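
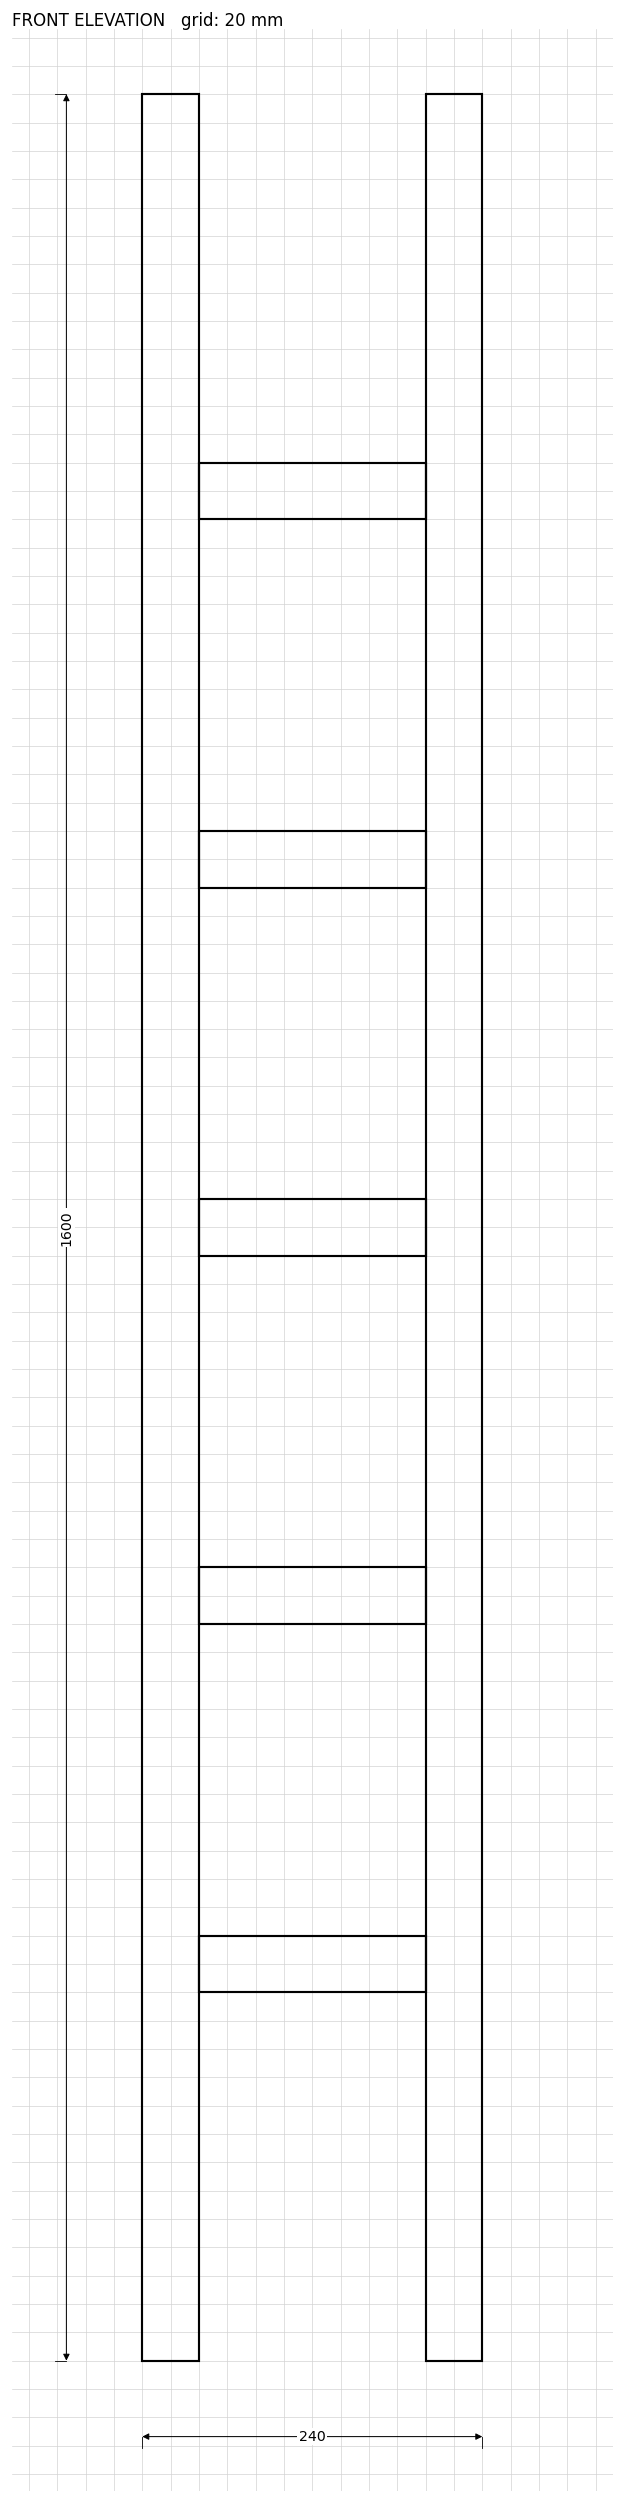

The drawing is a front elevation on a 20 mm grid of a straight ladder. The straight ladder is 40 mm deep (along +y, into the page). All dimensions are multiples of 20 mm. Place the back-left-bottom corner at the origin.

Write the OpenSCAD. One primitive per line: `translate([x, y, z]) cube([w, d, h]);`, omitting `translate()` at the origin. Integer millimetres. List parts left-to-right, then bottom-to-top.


cube([40, 40, 1600]);
translate([40, 0, 260]) cube([160, 40, 40]);
translate([40, 0, 520]) cube([160, 40, 40]);
translate([40, 0, 780]) cube([160, 40, 40]);
translate([40, 0, 1040]) cube([160, 40, 40]);
translate([40, 0, 1300]) cube([160, 40, 40]);
translate([200, 0, 0]) cube([40, 40, 1600]);


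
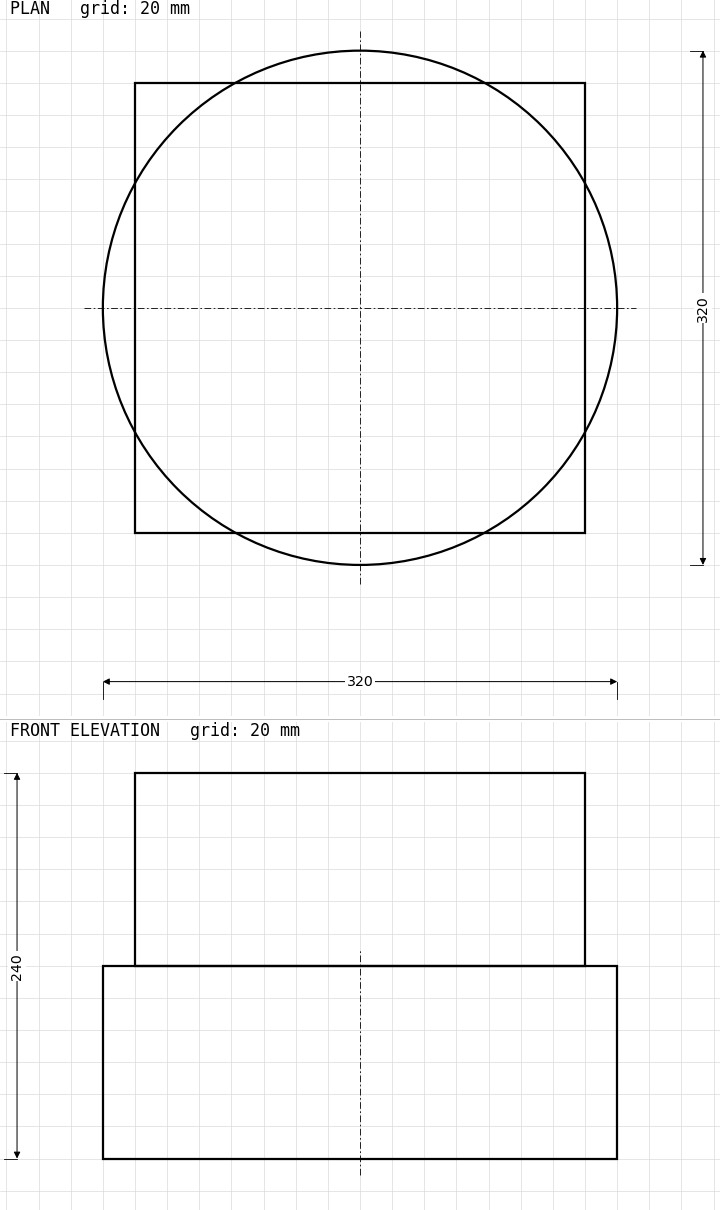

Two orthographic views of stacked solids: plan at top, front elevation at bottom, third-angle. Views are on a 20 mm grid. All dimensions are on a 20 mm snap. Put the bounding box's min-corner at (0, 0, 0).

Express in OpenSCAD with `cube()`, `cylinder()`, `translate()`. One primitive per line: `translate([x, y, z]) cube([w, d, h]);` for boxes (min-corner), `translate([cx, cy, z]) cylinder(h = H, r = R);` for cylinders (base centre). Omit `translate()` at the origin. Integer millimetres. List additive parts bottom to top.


translate([160, 160, 0]) cylinder(h = 120, r = 160);
translate([20, 20, 120]) cube([280, 280, 120]);


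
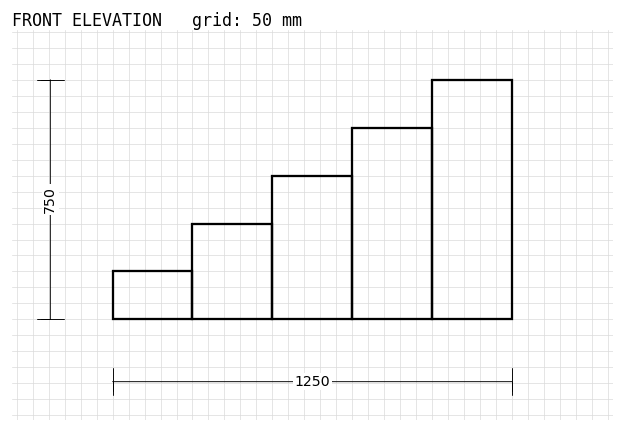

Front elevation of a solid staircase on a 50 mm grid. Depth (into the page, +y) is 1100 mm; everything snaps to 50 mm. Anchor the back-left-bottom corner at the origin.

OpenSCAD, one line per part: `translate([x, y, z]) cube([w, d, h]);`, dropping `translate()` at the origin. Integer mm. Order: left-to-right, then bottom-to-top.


cube([250, 1100, 150]);
translate([250, 0, 0]) cube([250, 1100, 300]);
translate([500, 0, 0]) cube([250, 1100, 450]);
translate([750, 0, 0]) cube([250, 1100, 600]);
translate([1000, 0, 0]) cube([250, 1100, 750]);


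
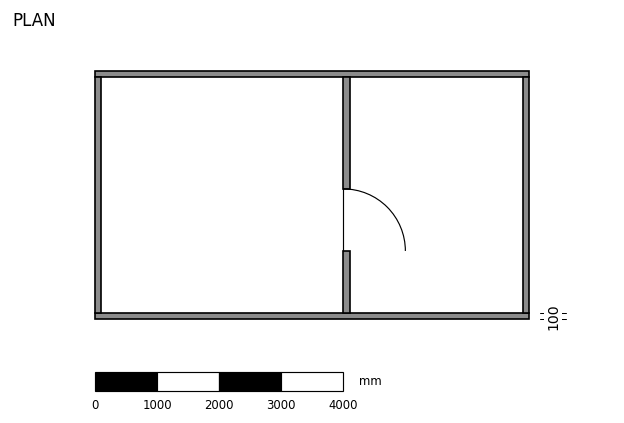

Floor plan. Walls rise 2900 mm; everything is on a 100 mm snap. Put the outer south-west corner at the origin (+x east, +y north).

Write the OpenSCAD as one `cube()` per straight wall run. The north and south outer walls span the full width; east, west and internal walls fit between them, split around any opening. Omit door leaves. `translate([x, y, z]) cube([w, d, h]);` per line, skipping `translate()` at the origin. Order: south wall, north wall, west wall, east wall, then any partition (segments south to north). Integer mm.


cube([7000, 100, 2900]);
translate([0, 3900, 0]) cube([7000, 100, 2900]);
translate([0, 100, 0]) cube([100, 3800, 2900]);
translate([6900, 100, 0]) cube([100, 3800, 2900]);
translate([4000, 100, 0]) cube([100, 1000, 2900]);
translate([4000, 2100, 0]) cube([100, 1800, 2900]);


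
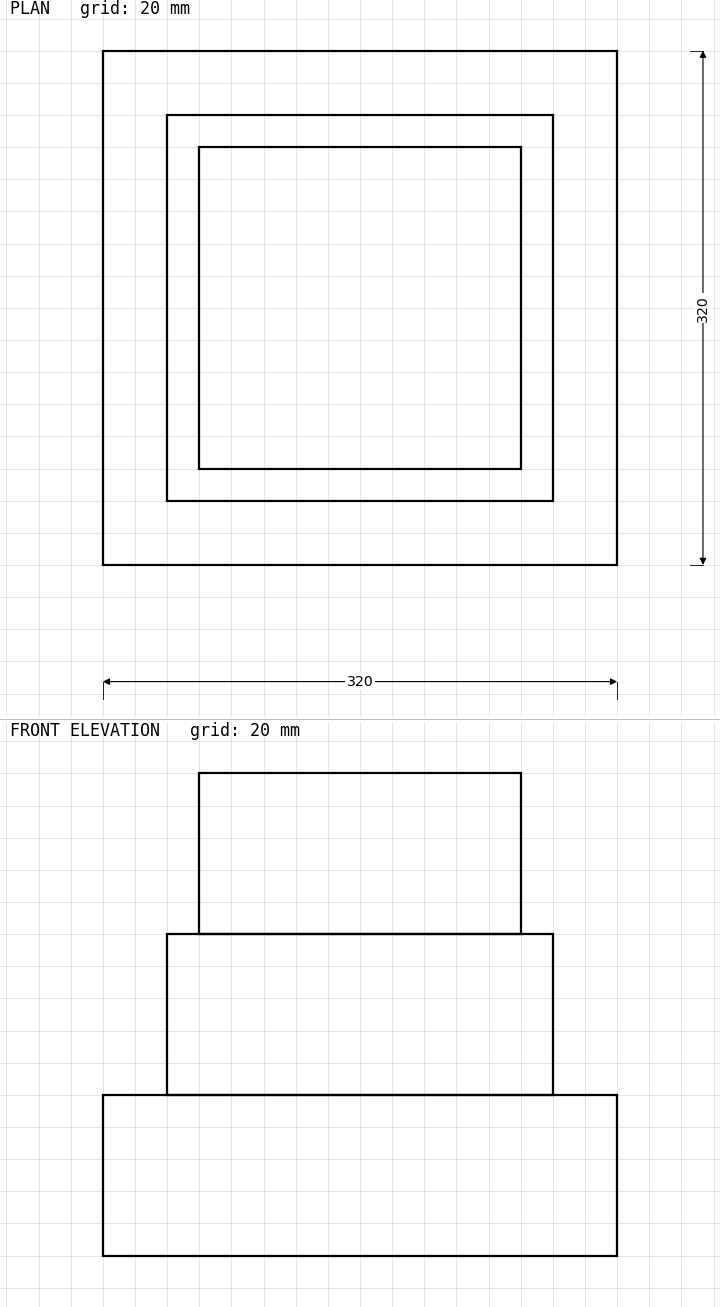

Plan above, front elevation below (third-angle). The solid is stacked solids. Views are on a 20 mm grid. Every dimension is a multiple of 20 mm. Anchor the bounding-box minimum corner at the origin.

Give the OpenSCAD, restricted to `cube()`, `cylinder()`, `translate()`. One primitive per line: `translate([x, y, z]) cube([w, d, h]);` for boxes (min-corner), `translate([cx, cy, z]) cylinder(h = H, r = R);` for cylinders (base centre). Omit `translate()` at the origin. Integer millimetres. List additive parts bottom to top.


cube([320, 320, 100]);
translate([40, 40, 100]) cube([240, 240, 100]);
translate([60, 60, 200]) cube([200, 200, 100]);


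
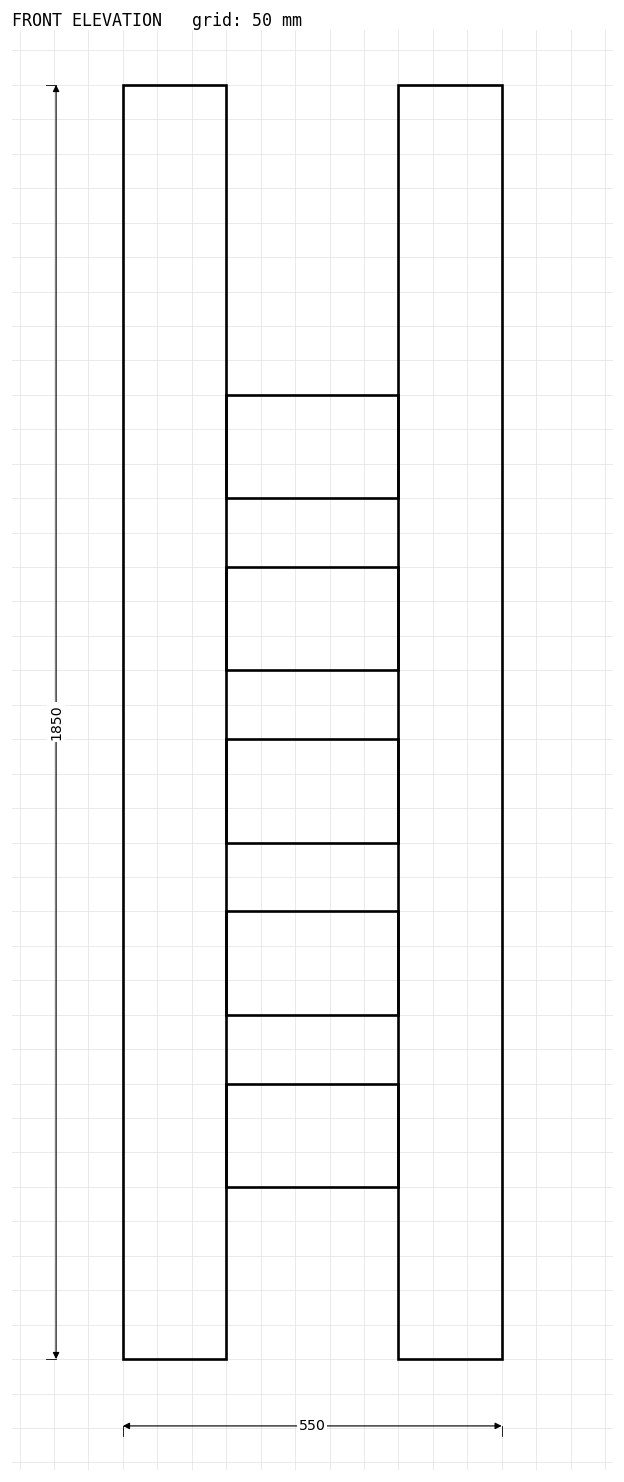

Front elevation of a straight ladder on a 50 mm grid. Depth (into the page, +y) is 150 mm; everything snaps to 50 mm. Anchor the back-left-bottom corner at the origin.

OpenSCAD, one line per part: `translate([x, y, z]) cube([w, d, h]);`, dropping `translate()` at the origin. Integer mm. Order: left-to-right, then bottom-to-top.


cube([150, 150, 1850]);
translate([150, 0, 250]) cube([250, 150, 150]);
translate([150, 0, 500]) cube([250, 150, 150]);
translate([150, 0, 750]) cube([250, 150, 150]);
translate([150, 0, 1000]) cube([250, 150, 150]);
translate([150, 0, 1250]) cube([250, 150, 150]);
translate([400, 0, 0]) cube([150, 150, 1850]);


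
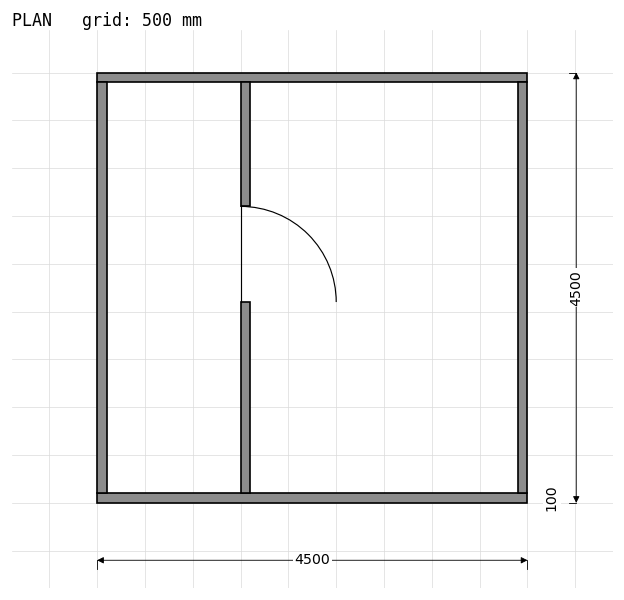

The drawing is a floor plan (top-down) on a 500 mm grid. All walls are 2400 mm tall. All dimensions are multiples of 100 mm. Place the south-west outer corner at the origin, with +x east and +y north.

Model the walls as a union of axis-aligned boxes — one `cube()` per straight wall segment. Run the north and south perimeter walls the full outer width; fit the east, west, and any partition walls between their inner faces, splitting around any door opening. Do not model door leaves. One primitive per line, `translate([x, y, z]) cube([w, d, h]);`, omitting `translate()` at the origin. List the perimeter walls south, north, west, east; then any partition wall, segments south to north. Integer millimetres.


cube([4500, 100, 2400]);
translate([0, 4400, 0]) cube([4500, 100, 2400]);
translate([0, 100, 0]) cube([100, 4300, 2400]);
translate([4400, 100, 0]) cube([100, 4300, 2400]);
translate([1500, 100, 0]) cube([100, 2000, 2400]);
translate([1500, 3100, 0]) cube([100, 1300, 2400]);


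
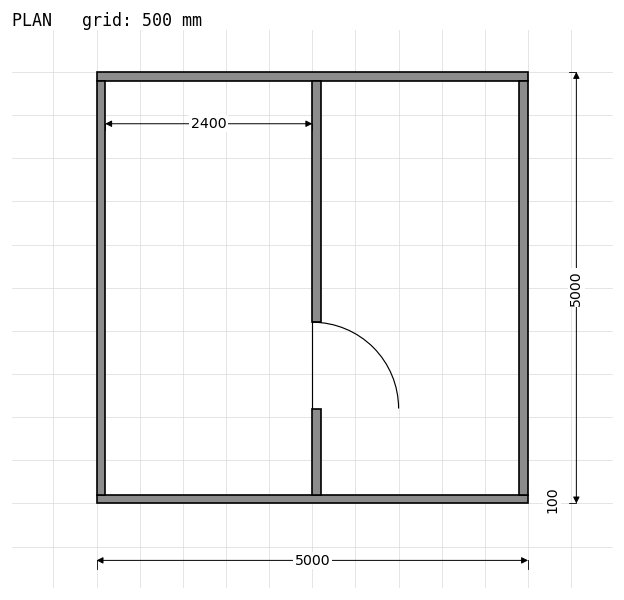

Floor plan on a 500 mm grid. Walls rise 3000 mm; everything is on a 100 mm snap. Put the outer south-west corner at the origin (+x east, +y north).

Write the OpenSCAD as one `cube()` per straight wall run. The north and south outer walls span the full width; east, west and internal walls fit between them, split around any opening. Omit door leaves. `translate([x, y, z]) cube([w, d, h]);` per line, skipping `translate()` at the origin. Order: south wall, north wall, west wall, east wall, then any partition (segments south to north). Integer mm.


cube([5000, 100, 3000]);
translate([0, 4900, 0]) cube([5000, 100, 3000]);
translate([0, 100, 0]) cube([100, 4800, 3000]);
translate([4900, 100, 0]) cube([100, 4800, 3000]);
translate([2500, 100, 0]) cube([100, 1000, 3000]);
translate([2500, 2100, 0]) cube([100, 2800, 3000]);


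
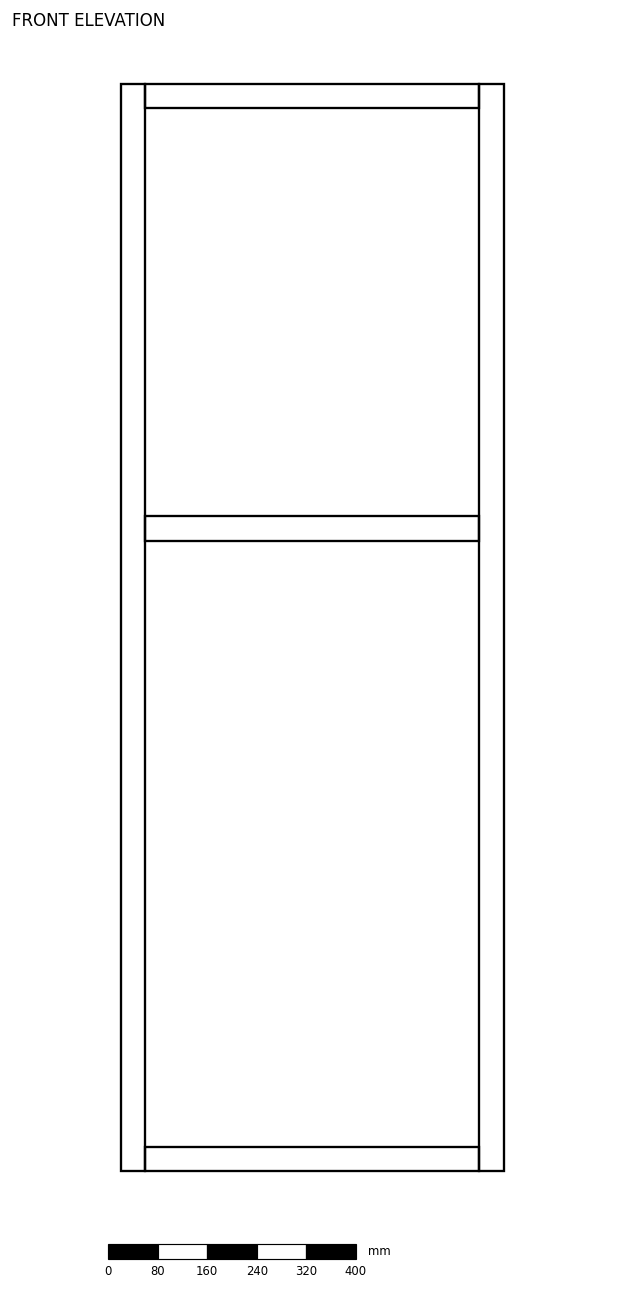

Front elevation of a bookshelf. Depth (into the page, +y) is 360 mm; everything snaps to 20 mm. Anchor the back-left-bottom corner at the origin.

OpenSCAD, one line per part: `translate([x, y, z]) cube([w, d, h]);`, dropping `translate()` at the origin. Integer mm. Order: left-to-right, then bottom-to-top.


cube([40, 360, 1760]);
translate([40, 0, 0]) cube([540, 360, 40]);
translate([40, 0, 1020]) cube([540, 360, 40]);
translate([40, 0, 1720]) cube([540, 360, 40]);
translate([580, 0, 0]) cube([40, 360, 1760]);


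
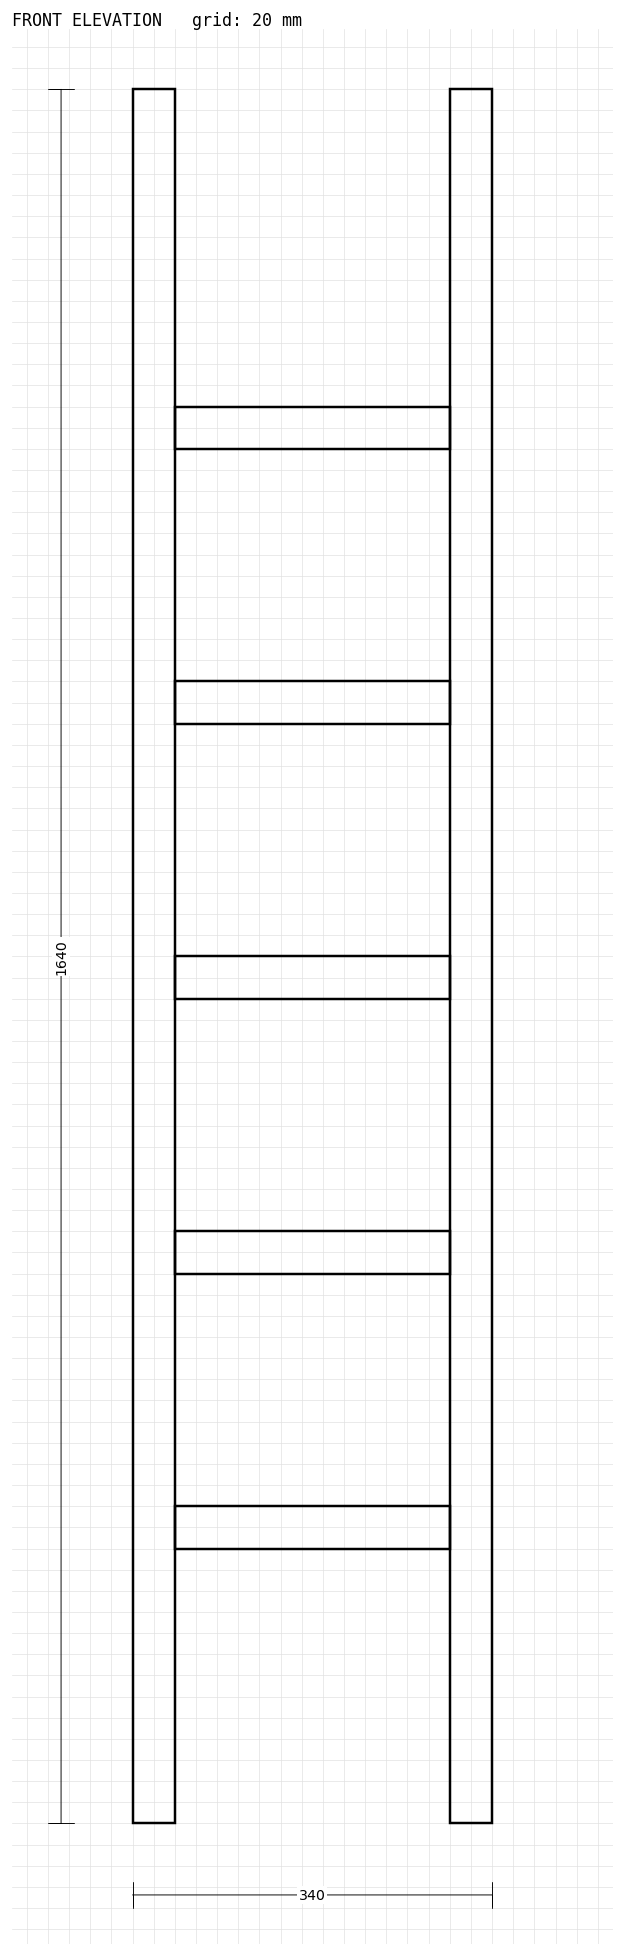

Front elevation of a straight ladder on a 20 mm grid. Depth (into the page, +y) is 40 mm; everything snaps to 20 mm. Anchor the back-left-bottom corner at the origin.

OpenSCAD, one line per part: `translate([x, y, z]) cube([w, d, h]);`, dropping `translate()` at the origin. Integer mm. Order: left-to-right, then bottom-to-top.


cube([40, 40, 1640]);
translate([40, 0, 260]) cube([260, 40, 40]);
translate([40, 0, 520]) cube([260, 40, 40]);
translate([40, 0, 780]) cube([260, 40, 40]);
translate([40, 0, 1040]) cube([260, 40, 40]);
translate([40, 0, 1300]) cube([260, 40, 40]);
translate([300, 0, 0]) cube([40, 40, 1640]);


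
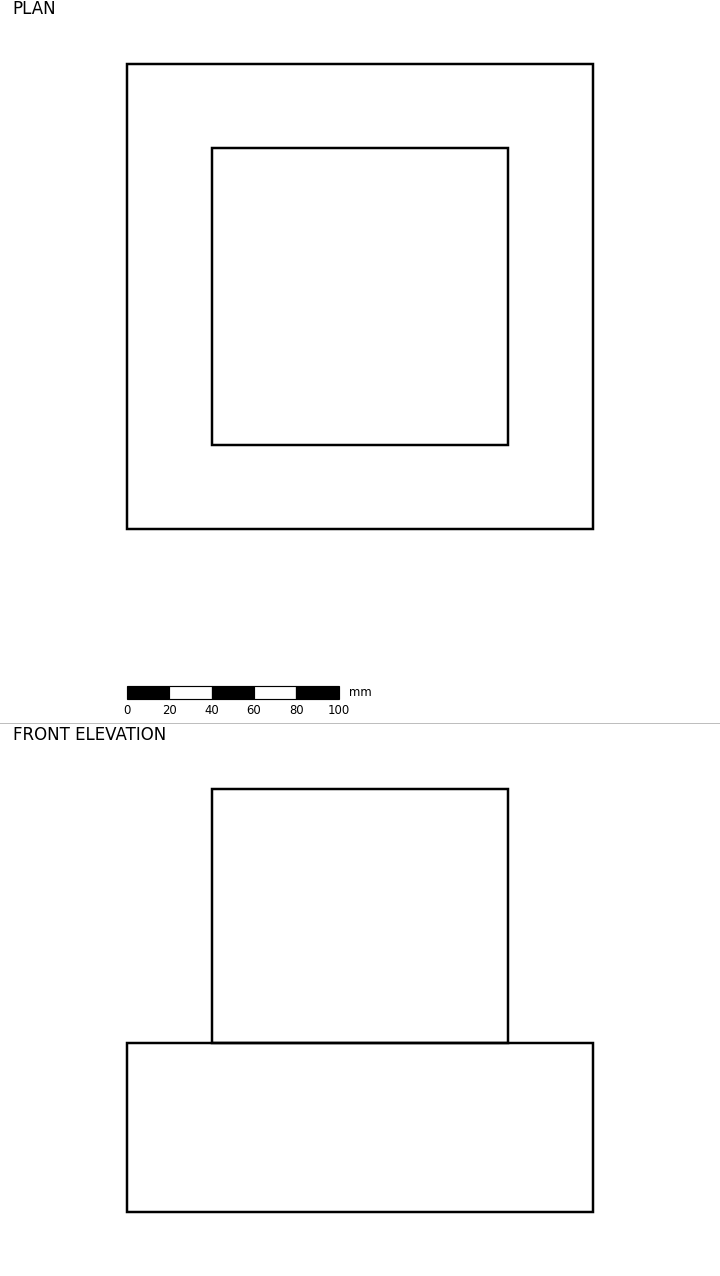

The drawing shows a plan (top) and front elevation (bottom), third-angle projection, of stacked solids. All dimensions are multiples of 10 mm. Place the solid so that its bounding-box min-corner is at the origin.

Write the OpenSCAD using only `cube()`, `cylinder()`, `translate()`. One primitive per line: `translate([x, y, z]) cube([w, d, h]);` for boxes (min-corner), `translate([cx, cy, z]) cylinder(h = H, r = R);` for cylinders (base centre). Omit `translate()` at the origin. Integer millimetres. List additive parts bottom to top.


cube([220, 220, 80]);
translate([40, 40, 80]) cube([140, 140, 120]);


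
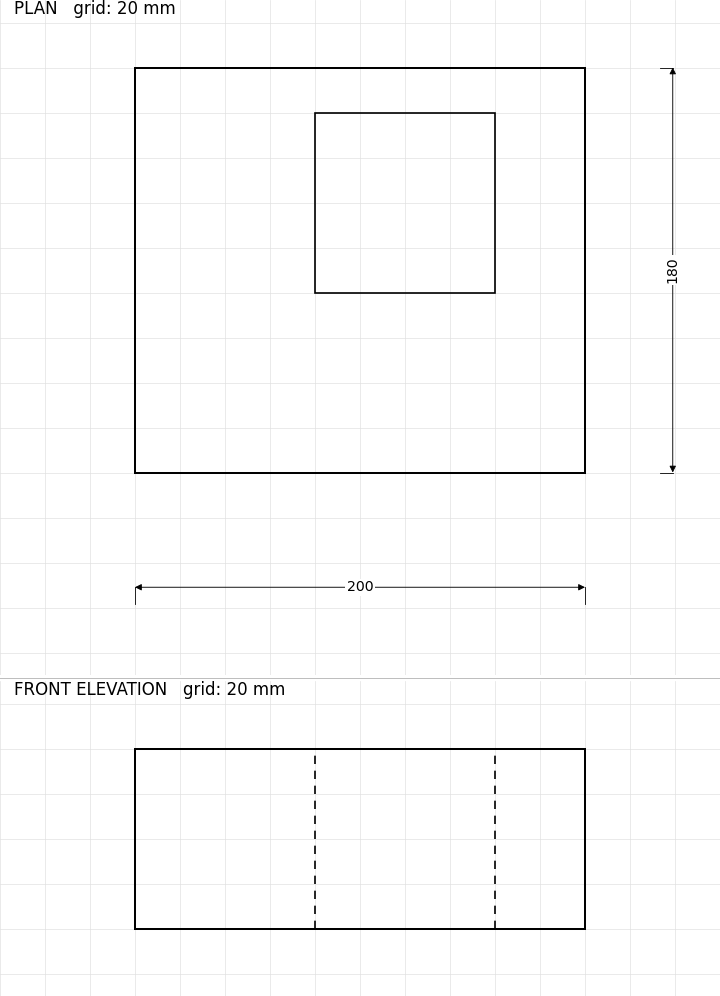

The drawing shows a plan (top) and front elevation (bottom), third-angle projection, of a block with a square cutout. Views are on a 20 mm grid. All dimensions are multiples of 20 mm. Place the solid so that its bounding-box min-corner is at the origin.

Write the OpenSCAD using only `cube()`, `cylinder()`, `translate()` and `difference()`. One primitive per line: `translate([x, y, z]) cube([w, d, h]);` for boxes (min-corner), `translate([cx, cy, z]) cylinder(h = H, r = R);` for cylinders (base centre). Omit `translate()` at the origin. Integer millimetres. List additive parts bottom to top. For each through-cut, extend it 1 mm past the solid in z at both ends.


difference() {
  cube([200, 180, 80]);
  translate([80, 80, -1]) cube([80, 80, 82]);
}


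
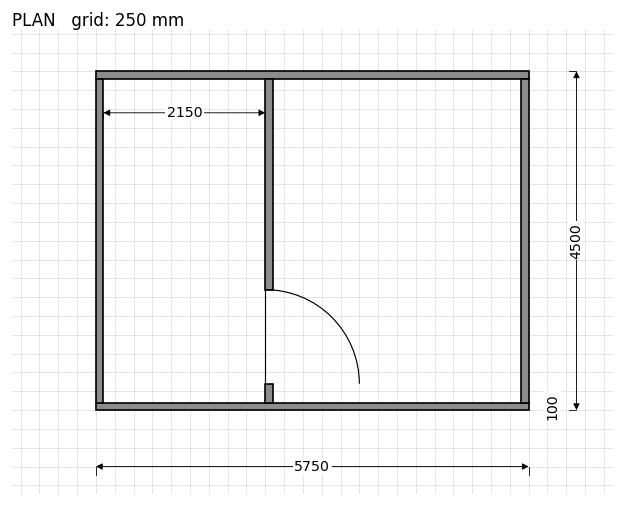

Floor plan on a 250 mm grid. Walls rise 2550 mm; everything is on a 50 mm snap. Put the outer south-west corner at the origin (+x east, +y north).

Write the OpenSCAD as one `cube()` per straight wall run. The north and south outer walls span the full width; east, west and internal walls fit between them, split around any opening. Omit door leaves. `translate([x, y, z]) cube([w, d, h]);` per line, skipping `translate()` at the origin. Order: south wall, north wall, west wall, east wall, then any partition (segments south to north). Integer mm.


cube([5750, 100, 2550]);
translate([0, 4400, 0]) cube([5750, 100, 2550]);
translate([0, 100, 0]) cube([100, 4300, 2550]);
translate([5650, 100, 0]) cube([100, 4300, 2550]);
translate([2250, 100, 0]) cube([100, 250, 2550]);
translate([2250, 1600, 0]) cube([100, 2800, 2550]);


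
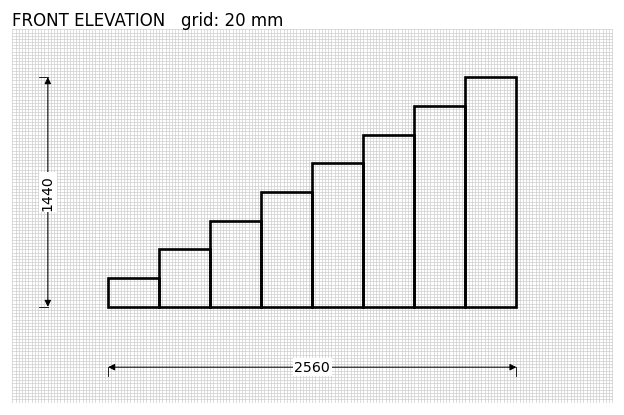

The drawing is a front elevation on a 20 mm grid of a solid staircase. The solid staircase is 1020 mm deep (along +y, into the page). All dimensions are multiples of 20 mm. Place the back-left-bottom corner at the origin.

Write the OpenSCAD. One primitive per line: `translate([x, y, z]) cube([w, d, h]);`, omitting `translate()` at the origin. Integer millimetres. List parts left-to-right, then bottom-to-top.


cube([320, 1020, 180]);
translate([320, 0, 0]) cube([320, 1020, 360]);
translate([640, 0, 0]) cube([320, 1020, 540]);
translate([960, 0, 0]) cube([320, 1020, 720]);
translate([1280, 0, 0]) cube([320, 1020, 900]);
translate([1600, 0, 0]) cube([320, 1020, 1080]);
translate([1920, 0, 0]) cube([320, 1020, 1260]);
translate([2240, 0, 0]) cube([320, 1020, 1440]);


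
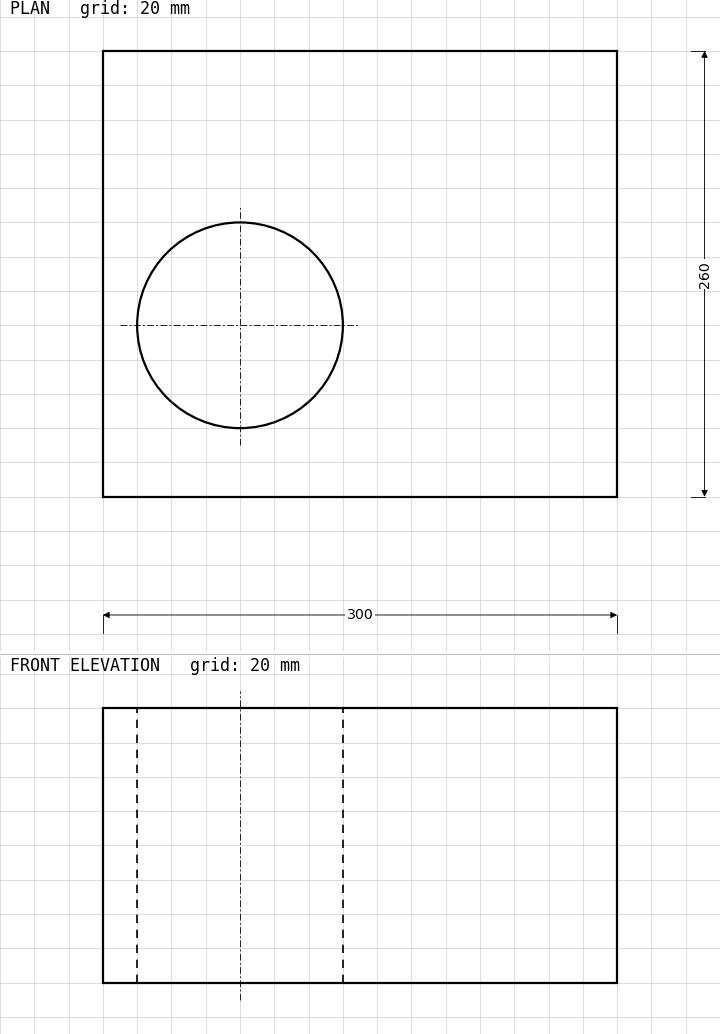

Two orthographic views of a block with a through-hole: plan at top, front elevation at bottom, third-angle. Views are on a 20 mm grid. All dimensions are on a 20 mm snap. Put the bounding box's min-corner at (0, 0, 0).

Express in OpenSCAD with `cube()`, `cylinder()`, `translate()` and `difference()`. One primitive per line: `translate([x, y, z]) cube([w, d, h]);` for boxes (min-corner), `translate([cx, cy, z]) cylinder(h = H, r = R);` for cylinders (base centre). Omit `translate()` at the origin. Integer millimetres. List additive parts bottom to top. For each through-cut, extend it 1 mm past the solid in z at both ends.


difference() {
  cube([300, 260, 160]);
  translate([80, 100, -1]) cylinder(h = 162, r = 60);
}


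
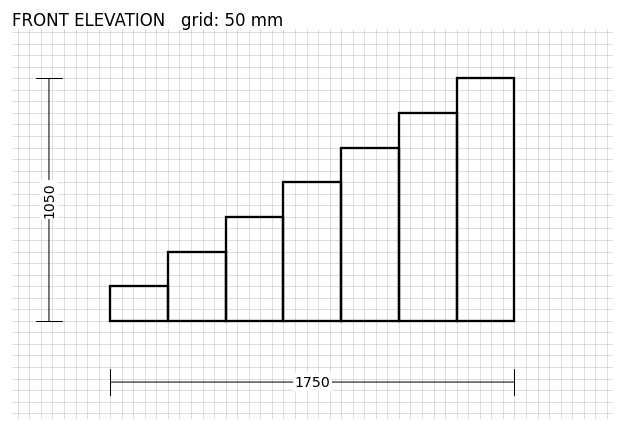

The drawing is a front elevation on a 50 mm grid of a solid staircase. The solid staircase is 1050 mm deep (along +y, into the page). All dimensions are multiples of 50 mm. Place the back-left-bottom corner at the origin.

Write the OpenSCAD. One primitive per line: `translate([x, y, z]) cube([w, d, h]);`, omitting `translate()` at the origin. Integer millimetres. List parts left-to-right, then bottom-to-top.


cube([250, 1050, 150]);
translate([250, 0, 0]) cube([250, 1050, 300]);
translate([500, 0, 0]) cube([250, 1050, 450]);
translate([750, 0, 0]) cube([250, 1050, 600]);
translate([1000, 0, 0]) cube([250, 1050, 750]);
translate([1250, 0, 0]) cube([250, 1050, 900]);
translate([1500, 0, 0]) cube([250, 1050, 1050]);


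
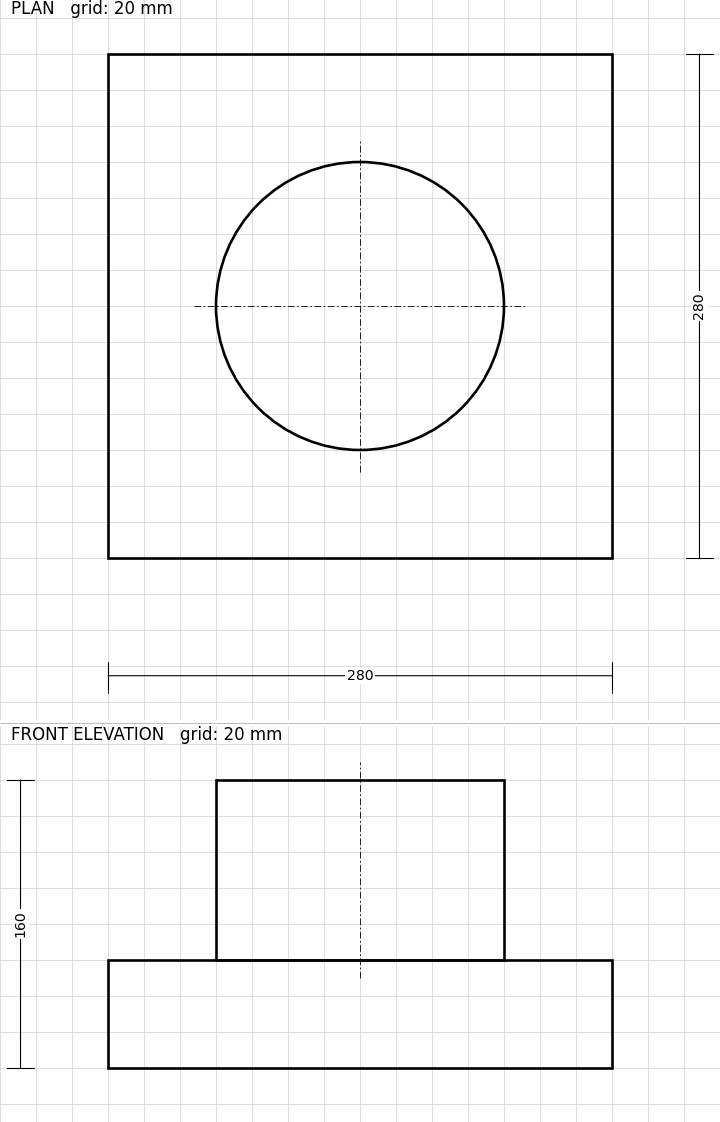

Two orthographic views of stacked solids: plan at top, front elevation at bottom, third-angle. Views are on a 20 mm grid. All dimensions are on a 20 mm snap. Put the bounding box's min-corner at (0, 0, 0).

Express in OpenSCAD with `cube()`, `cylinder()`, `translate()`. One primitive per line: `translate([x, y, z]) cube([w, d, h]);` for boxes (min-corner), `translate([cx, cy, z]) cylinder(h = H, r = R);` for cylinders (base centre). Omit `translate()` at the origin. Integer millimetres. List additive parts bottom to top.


cube([280, 280, 60]);
translate([140, 140, 60]) cylinder(h = 100, r = 80);


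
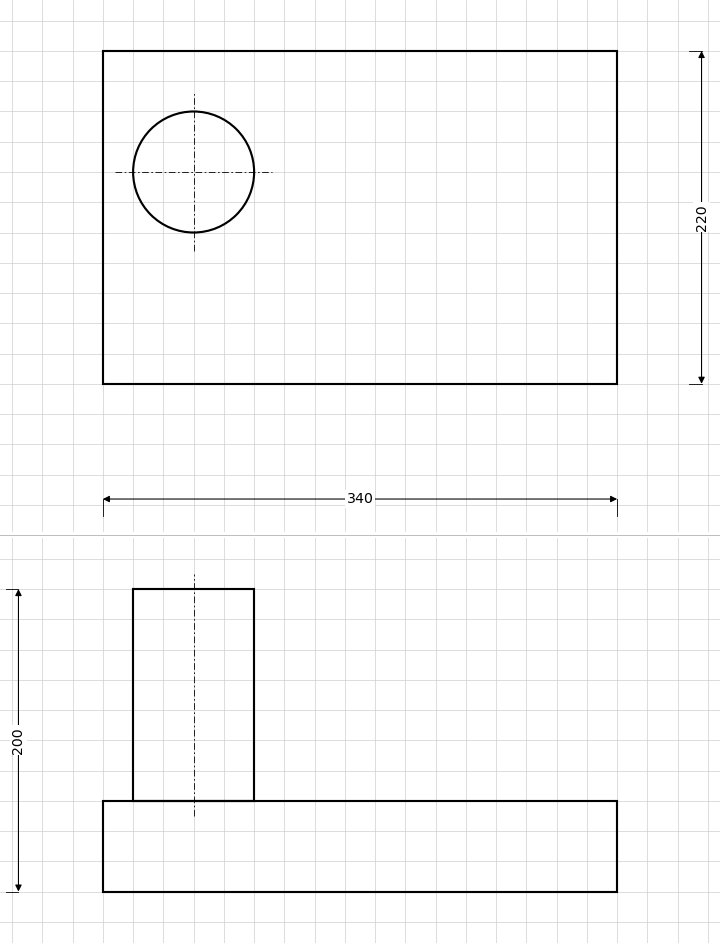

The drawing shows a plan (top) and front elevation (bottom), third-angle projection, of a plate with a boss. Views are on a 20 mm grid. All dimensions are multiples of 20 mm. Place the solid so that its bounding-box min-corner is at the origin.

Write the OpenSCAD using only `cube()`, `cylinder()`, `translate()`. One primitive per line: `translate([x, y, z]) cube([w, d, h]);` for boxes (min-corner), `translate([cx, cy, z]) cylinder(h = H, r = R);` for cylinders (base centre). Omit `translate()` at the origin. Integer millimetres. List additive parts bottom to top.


cube([340, 220, 60]);
translate([60, 140, 60]) cylinder(h = 140, r = 40);


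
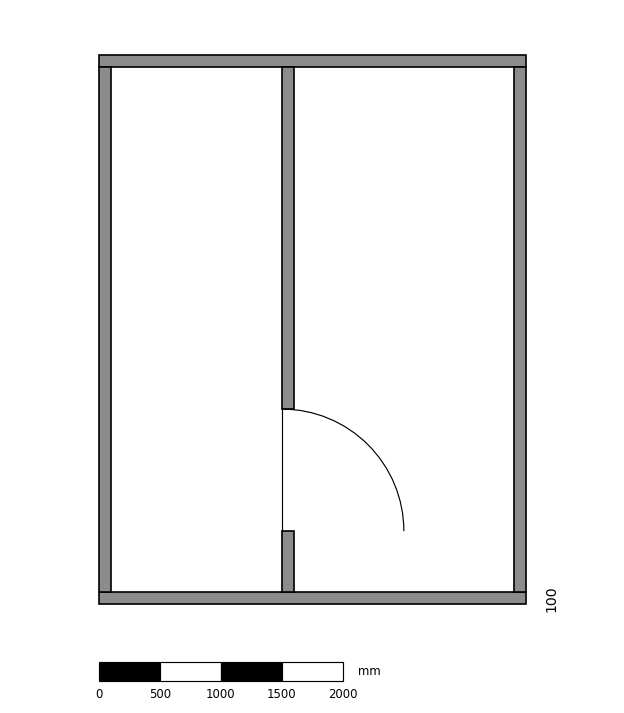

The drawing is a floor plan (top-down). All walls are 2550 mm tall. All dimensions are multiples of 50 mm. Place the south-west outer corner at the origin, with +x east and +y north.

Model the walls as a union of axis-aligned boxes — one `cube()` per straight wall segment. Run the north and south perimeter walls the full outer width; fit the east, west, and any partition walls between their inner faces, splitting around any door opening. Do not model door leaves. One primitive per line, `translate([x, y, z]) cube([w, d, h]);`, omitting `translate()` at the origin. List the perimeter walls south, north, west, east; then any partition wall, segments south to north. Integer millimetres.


cube([3500, 100, 2550]);
translate([0, 4400, 0]) cube([3500, 100, 2550]);
translate([0, 100, 0]) cube([100, 4300, 2550]);
translate([3400, 100, 0]) cube([100, 4300, 2550]);
translate([1500, 100, 0]) cube([100, 500, 2550]);
translate([1500, 1600, 0]) cube([100, 2800, 2550]);


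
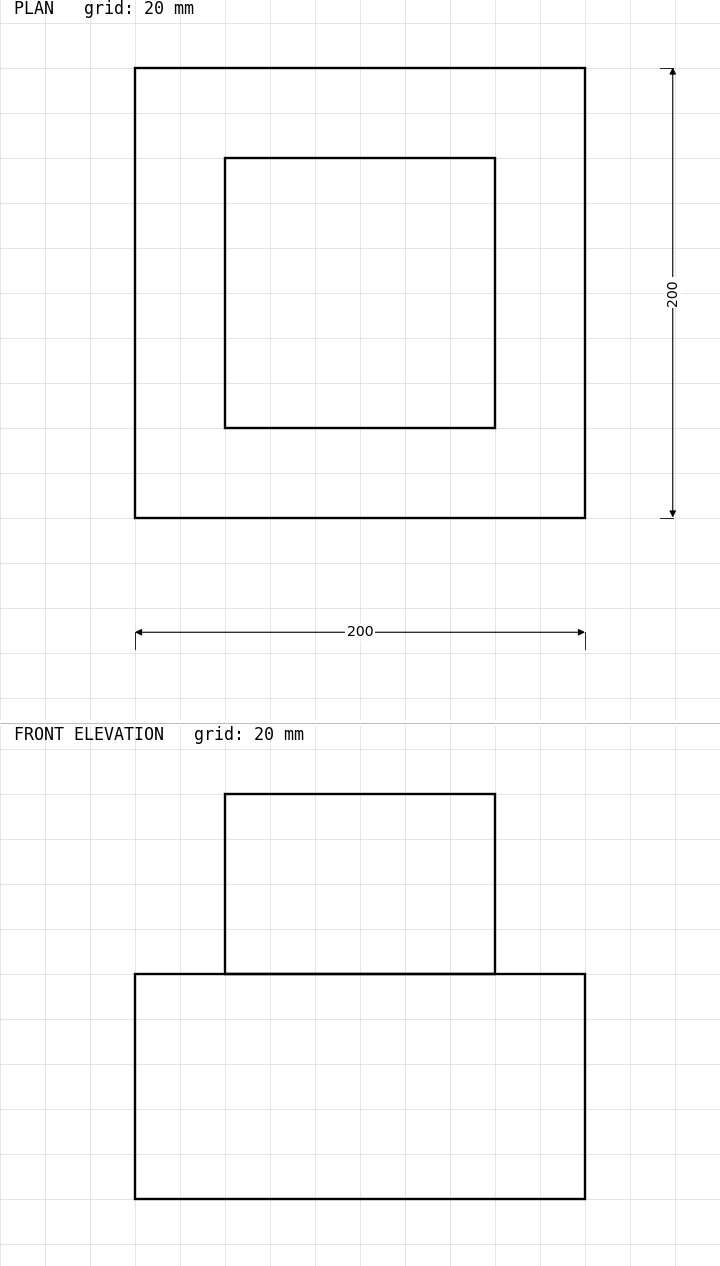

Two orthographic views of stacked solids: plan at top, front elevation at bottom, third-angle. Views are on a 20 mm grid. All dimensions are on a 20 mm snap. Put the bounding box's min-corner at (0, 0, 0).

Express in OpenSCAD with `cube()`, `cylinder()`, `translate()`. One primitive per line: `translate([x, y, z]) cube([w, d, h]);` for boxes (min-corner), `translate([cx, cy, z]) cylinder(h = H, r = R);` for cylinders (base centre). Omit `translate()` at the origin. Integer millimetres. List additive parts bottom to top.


cube([200, 200, 100]);
translate([40, 40, 100]) cube([120, 120, 80]);


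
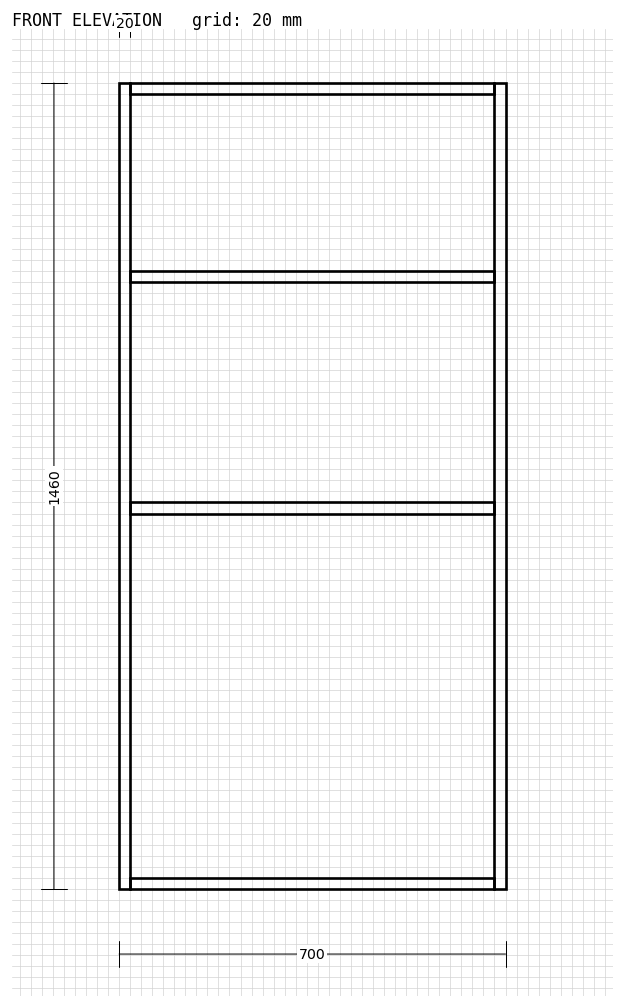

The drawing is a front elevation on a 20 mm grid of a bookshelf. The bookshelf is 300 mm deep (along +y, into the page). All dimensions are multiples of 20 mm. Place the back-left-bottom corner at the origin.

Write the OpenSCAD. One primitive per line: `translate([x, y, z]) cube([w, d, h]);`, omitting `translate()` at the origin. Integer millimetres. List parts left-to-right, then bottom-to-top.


cube([20, 300, 1460]);
translate([20, 0, 0]) cube([660, 300, 20]);
translate([20, 0, 680]) cube([660, 300, 20]);
translate([20, 0, 1100]) cube([660, 300, 20]);
translate([20, 0, 1440]) cube([660, 300, 20]);
translate([680, 0, 0]) cube([20, 300, 1460]);


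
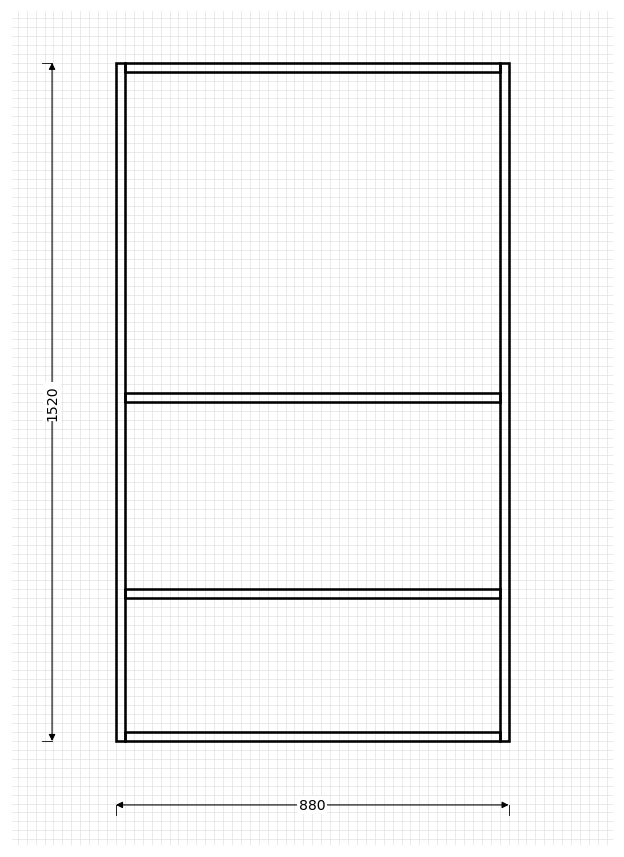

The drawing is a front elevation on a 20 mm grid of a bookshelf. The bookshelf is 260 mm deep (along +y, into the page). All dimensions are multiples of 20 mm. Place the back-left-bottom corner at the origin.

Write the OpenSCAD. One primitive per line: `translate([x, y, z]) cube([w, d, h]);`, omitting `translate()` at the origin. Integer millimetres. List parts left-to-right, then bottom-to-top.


cube([20, 260, 1520]);
translate([20, 0, 0]) cube([840, 260, 20]);
translate([20, 0, 320]) cube([840, 260, 20]);
translate([20, 0, 760]) cube([840, 260, 20]);
translate([20, 0, 1500]) cube([840, 260, 20]);
translate([860, 0, 0]) cube([20, 260, 1520]);


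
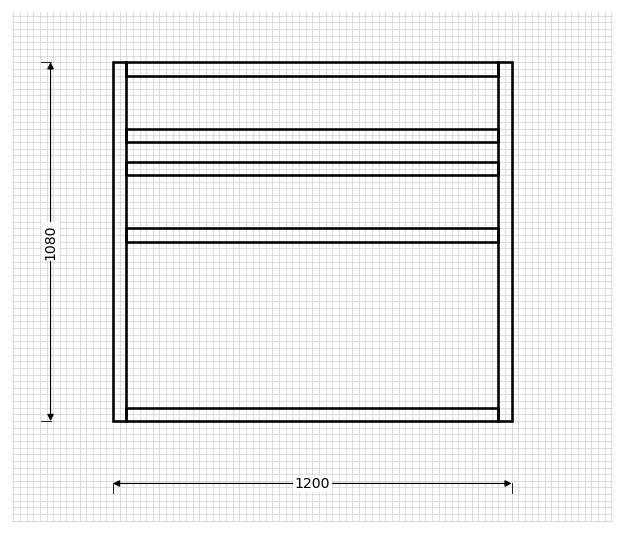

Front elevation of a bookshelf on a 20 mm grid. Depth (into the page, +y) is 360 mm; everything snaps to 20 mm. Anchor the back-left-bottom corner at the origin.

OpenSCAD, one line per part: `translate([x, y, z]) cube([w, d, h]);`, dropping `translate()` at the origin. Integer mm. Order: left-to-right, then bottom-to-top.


cube([40, 360, 1080]);
translate([40, 0, 0]) cube([1120, 360, 40]);
translate([40, 0, 540]) cube([1120, 360, 40]);
translate([40, 0, 740]) cube([1120, 360, 40]);
translate([40, 0, 840]) cube([1120, 360, 40]);
translate([40, 0, 1040]) cube([1120, 360, 40]);
translate([1160, 0, 0]) cube([40, 360, 1080]);


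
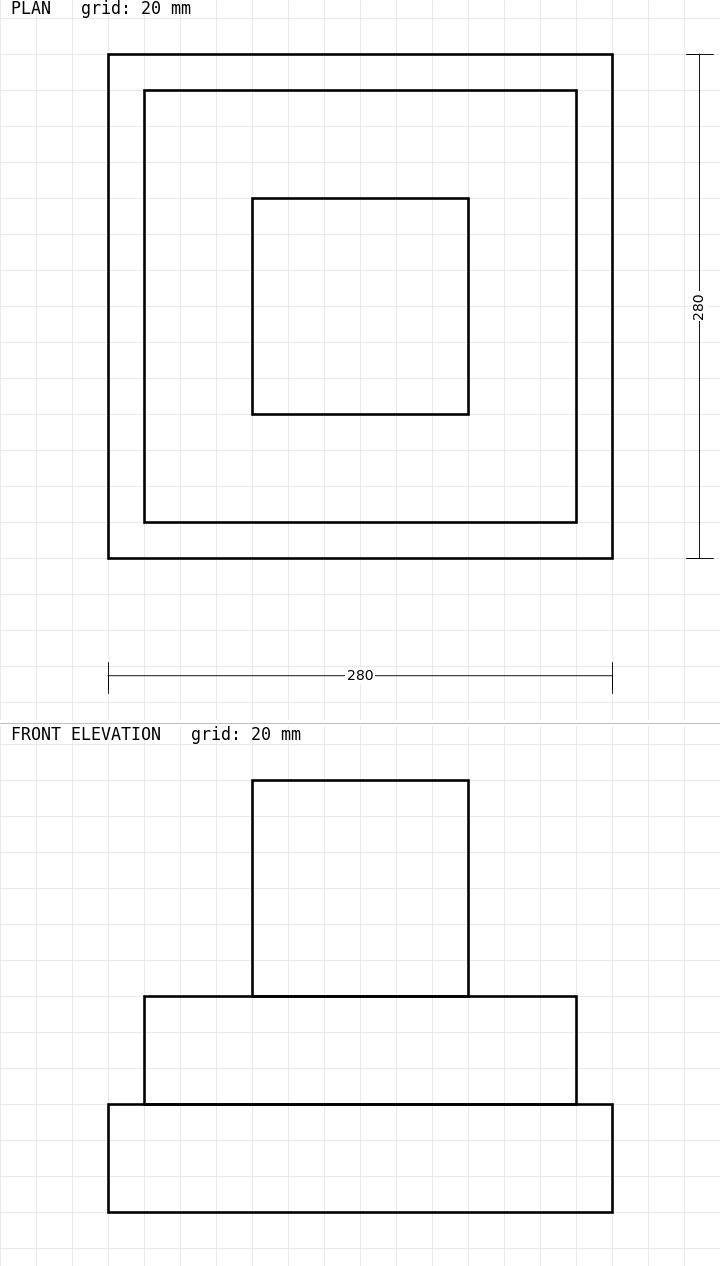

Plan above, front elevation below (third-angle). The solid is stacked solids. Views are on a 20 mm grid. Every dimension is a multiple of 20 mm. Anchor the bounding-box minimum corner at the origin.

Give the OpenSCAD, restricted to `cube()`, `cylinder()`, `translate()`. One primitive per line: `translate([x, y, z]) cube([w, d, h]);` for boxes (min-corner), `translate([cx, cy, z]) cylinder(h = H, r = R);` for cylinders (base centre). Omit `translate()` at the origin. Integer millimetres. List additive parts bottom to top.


cube([280, 280, 60]);
translate([20, 20, 60]) cube([240, 240, 60]);
translate([80, 80, 120]) cube([120, 120, 120]);


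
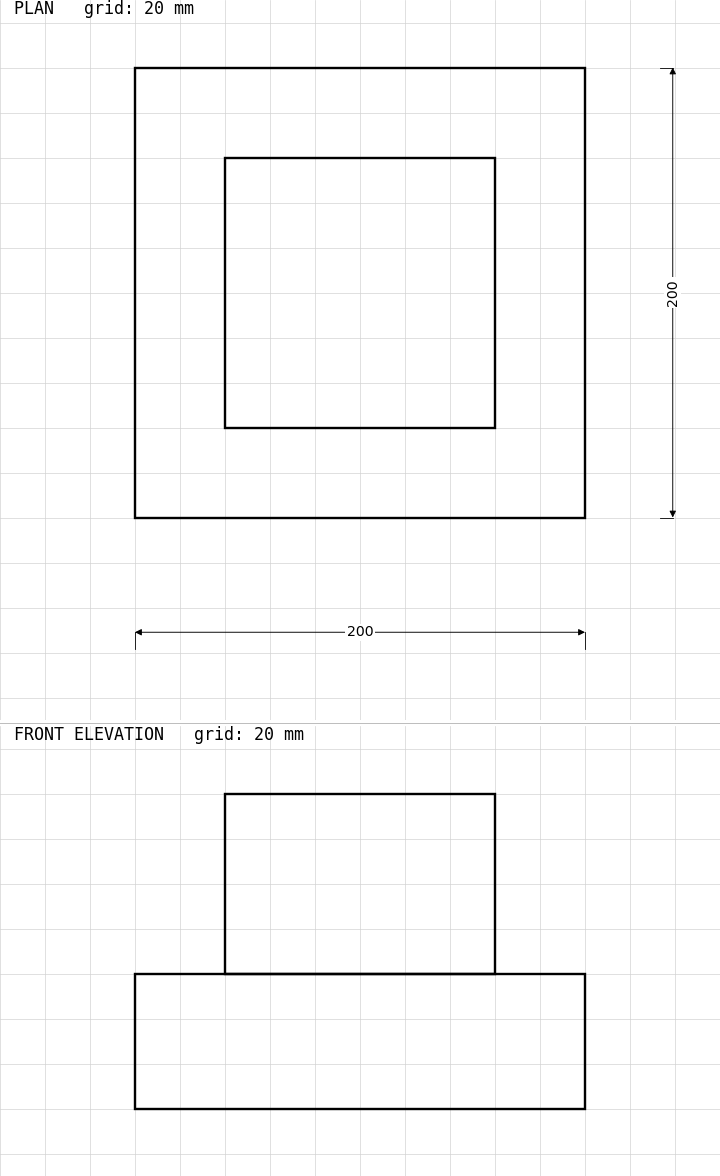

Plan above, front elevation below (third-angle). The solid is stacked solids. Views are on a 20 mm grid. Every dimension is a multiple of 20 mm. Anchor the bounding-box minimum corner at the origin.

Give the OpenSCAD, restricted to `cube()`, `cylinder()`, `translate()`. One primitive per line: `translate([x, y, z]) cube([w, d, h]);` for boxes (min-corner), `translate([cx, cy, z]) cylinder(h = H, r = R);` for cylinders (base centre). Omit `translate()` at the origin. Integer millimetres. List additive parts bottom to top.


cube([200, 200, 60]);
translate([40, 40, 60]) cube([120, 120, 80]);


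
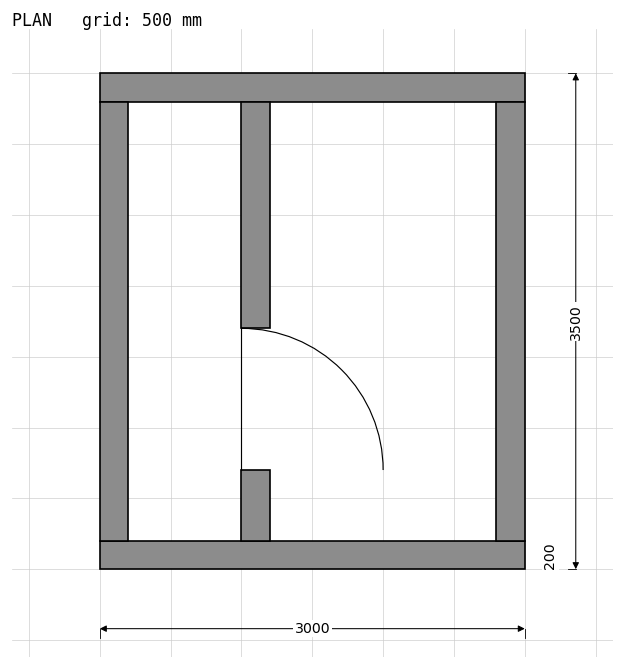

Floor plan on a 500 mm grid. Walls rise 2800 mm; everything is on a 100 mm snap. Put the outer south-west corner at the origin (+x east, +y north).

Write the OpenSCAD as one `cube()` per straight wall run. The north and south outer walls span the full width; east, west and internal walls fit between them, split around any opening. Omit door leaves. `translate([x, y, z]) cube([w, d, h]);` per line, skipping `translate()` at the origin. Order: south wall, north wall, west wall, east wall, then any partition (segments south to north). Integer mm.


cube([3000, 200, 2800]);
translate([0, 3300, 0]) cube([3000, 200, 2800]);
translate([0, 200, 0]) cube([200, 3100, 2800]);
translate([2800, 200, 0]) cube([200, 3100, 2800]);
translate([1000, 200, 0]) cube([200, 500, 2800]);
translate([1000, 1700, 0]) cube([200, 1600, 2800]);


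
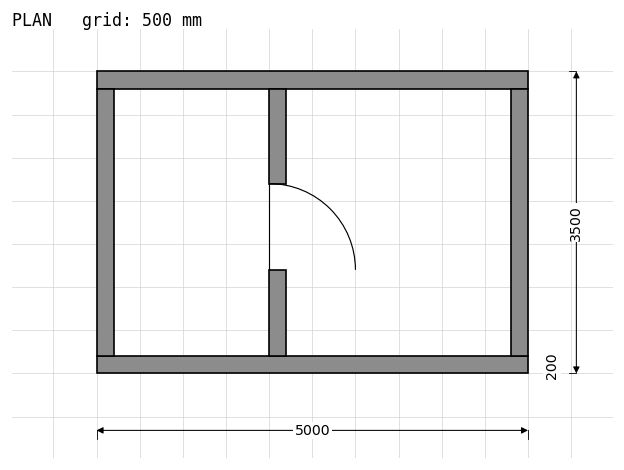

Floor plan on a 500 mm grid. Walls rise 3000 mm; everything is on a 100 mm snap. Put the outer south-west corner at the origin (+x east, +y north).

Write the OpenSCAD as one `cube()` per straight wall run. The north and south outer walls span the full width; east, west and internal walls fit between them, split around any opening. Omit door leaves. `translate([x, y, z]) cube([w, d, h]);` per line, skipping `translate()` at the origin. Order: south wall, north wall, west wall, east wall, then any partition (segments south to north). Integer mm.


cube([5000, 200, 3000]);
translate([0, 3300, 0]) cube([5000, 200, 3000]);
translate([0, 200, 0]) cube([200, 3100, 3000]);
translate([4800, 200, 0]) cube([200, 3100, 3000]);
translate([2000, 200, 0]) cube([200, 1000, 3000]);
translate([2000, 2200, 0]) cube([200, 1100, 3000]);


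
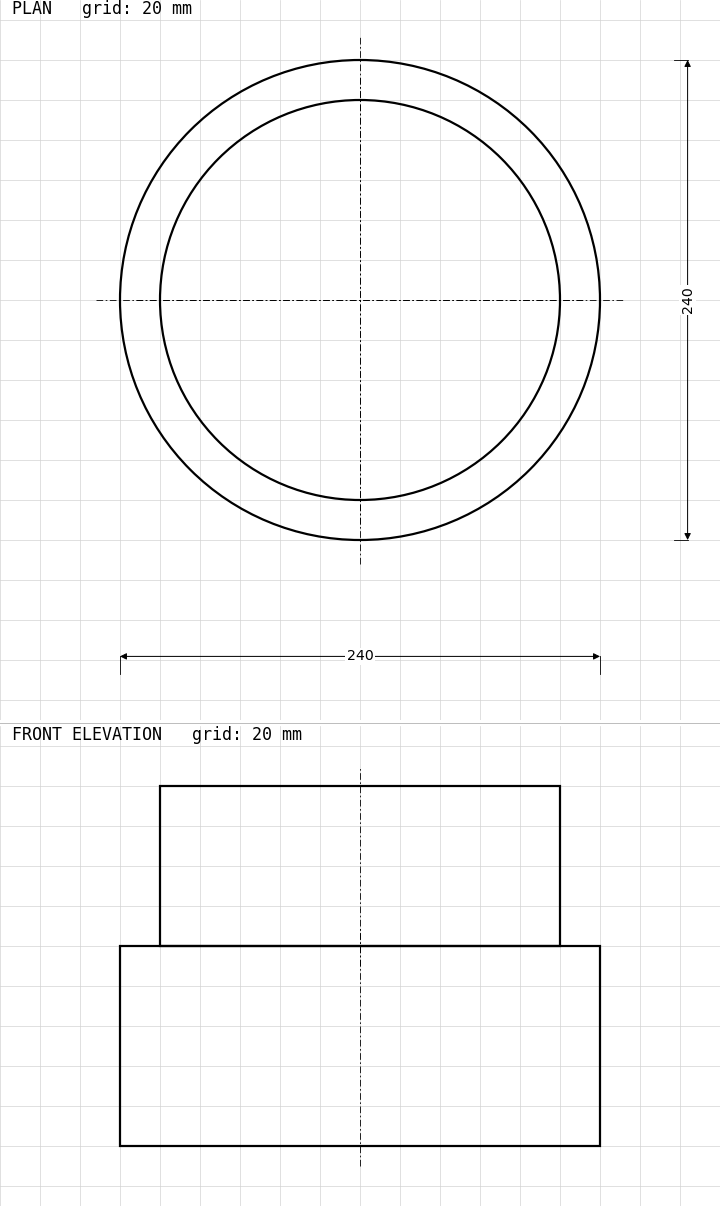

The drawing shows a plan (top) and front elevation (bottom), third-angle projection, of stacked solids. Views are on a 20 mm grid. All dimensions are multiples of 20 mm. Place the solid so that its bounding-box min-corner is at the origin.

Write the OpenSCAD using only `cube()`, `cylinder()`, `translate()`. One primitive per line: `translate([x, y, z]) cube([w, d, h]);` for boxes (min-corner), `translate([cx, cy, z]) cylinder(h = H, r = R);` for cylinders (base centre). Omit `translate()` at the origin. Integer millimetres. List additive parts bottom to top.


translate([120, 120, 0]) cylinder(h = 100, r = 120);
translate([120, 120, 100]) cylinder(h = 80, r = 100);


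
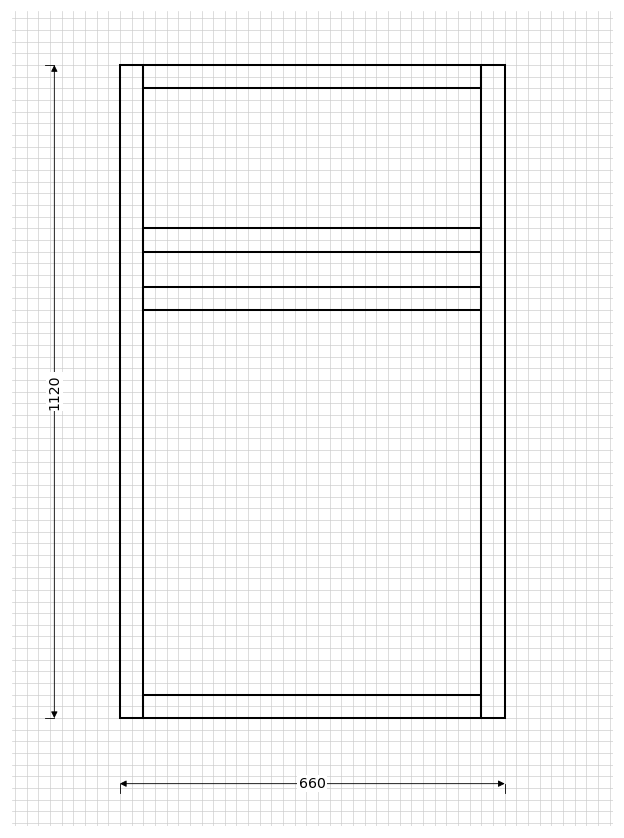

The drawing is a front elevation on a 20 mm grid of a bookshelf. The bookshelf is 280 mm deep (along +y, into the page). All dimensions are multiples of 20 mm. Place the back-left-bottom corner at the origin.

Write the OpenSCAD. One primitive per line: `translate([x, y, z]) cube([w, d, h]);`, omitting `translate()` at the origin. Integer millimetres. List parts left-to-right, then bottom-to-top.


cube([40, 280, 1120]);
translate([40, 0, 0]) cube([580, 280, 40]);
translate([40, 0, 700]) cube([580, 280, 40]);
translate([40, 0, 800]) cube([580, 280, 40]);
translate([40, 0, 1080]) cube([580, 280, 40]);
translate([620, 0, 0]) cube([40, 280, 1120]);


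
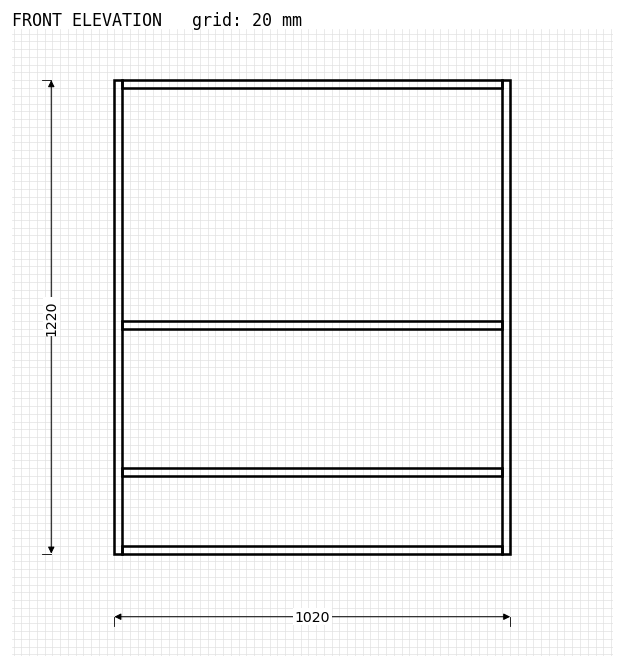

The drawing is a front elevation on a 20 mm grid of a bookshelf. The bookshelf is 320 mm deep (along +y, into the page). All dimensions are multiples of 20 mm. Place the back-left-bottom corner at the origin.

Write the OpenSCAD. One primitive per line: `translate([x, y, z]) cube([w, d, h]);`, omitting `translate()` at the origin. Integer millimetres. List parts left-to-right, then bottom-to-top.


cube([20, 320, 1220]);
translate([20, 0, 0]) cube([980, 320, 20]);
translate([20, 0, 200]) cube([980, 320, 20]);
translate([20, 0, 580]) cube([980, 320, 20]);
translate([20, 0, 1200]) cube([980, 320, 20]);
translate([1000, 0, 0]) cube([20, 320, 1220]);


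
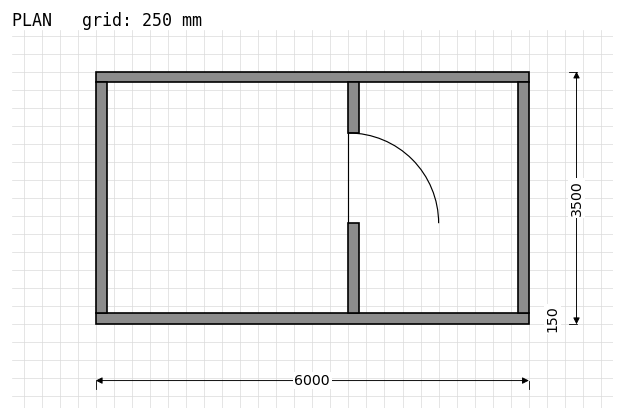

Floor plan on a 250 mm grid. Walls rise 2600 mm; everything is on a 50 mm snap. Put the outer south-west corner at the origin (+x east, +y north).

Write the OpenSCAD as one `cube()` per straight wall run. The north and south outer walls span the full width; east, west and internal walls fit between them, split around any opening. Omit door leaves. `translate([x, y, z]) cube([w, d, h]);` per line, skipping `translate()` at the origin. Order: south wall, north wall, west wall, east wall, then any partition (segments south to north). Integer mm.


cube([6000, 150, 2600]);
translate([0, 3350, 0]) cube([6000, 150, 2600]);
translate([0, 150, 0]) cube([150, 3200, 2600]);
translate([5850, 150, 0]) cube([150, 3200, 2600]);
translate([3500, 150, 0]) cube([150, 1250, 2600]);
translate([3500, 2650, 0]) cube([150, 700, 2600]);


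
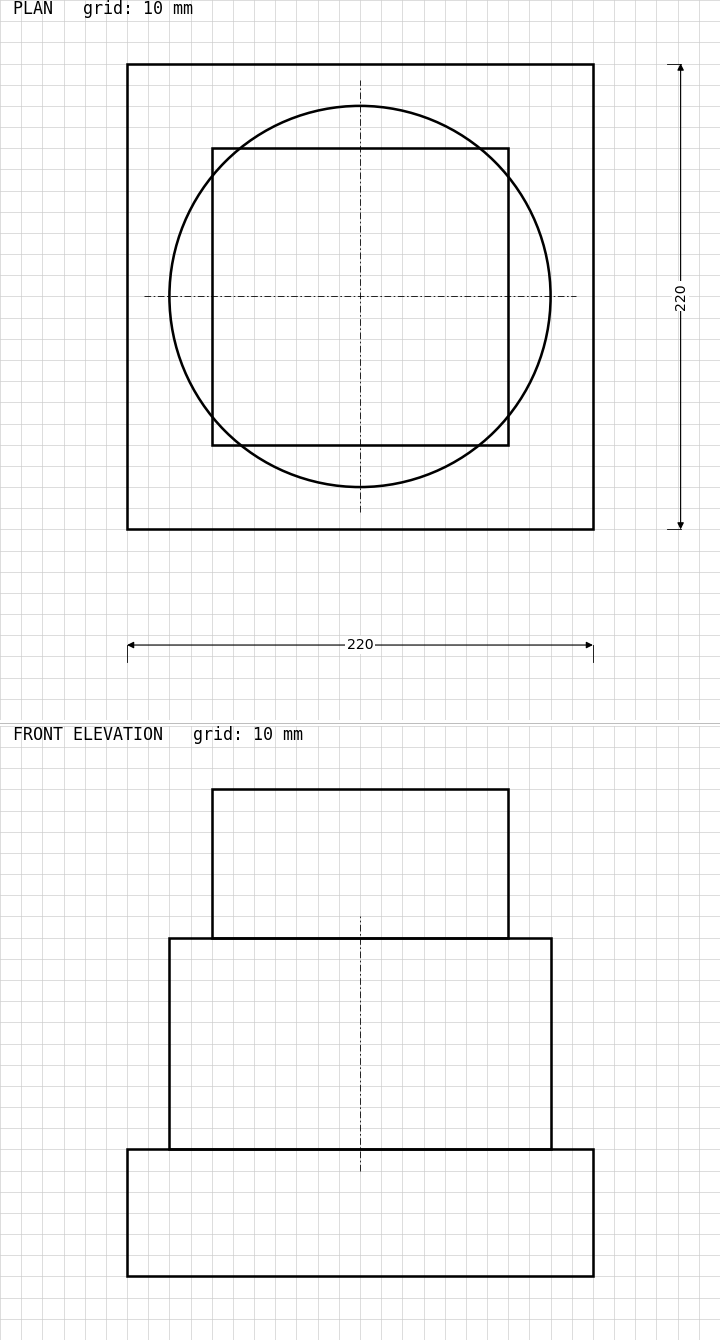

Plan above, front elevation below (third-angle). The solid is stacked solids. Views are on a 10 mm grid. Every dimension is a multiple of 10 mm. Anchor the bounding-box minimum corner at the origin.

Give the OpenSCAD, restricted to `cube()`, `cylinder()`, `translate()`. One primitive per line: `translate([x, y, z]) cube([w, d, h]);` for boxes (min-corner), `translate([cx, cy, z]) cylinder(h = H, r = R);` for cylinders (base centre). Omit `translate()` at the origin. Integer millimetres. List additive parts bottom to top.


cube([220, 220, 60]);
translate([110, 110, 60]) cylinder(h = 100, r = 90);
translate([40, 40, 160]) cube([140, 140, 70]);


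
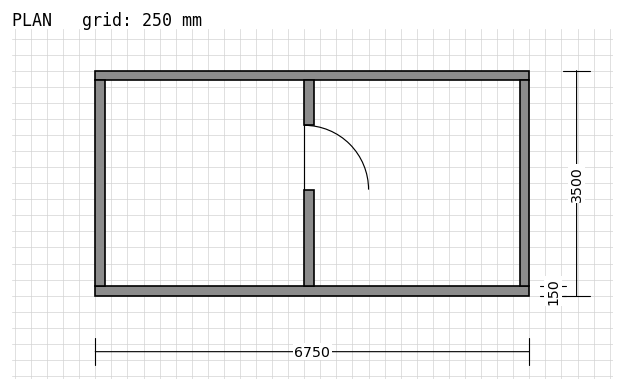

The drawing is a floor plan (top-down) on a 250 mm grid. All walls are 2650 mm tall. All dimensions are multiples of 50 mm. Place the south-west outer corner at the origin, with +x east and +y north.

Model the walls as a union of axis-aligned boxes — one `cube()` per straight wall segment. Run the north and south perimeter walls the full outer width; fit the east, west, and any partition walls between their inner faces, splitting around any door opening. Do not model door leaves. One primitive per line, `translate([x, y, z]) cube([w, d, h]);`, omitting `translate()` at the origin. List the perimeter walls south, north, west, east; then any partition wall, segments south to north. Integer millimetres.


cube([6750, 150, 2650]);
translate([0, 3350, 0]) cube([6750, 150, 2650]);
translate([0, 150, 0]) cube([150, 3200, 2650]);
translate([6600, 150, 0]) cube([150, 3200, 2650]);
translate([3250, 150, 0]) cube([150, 1500, 2650]);
translate([3250, 2650, 0]) cube([150, 700, 2650]);


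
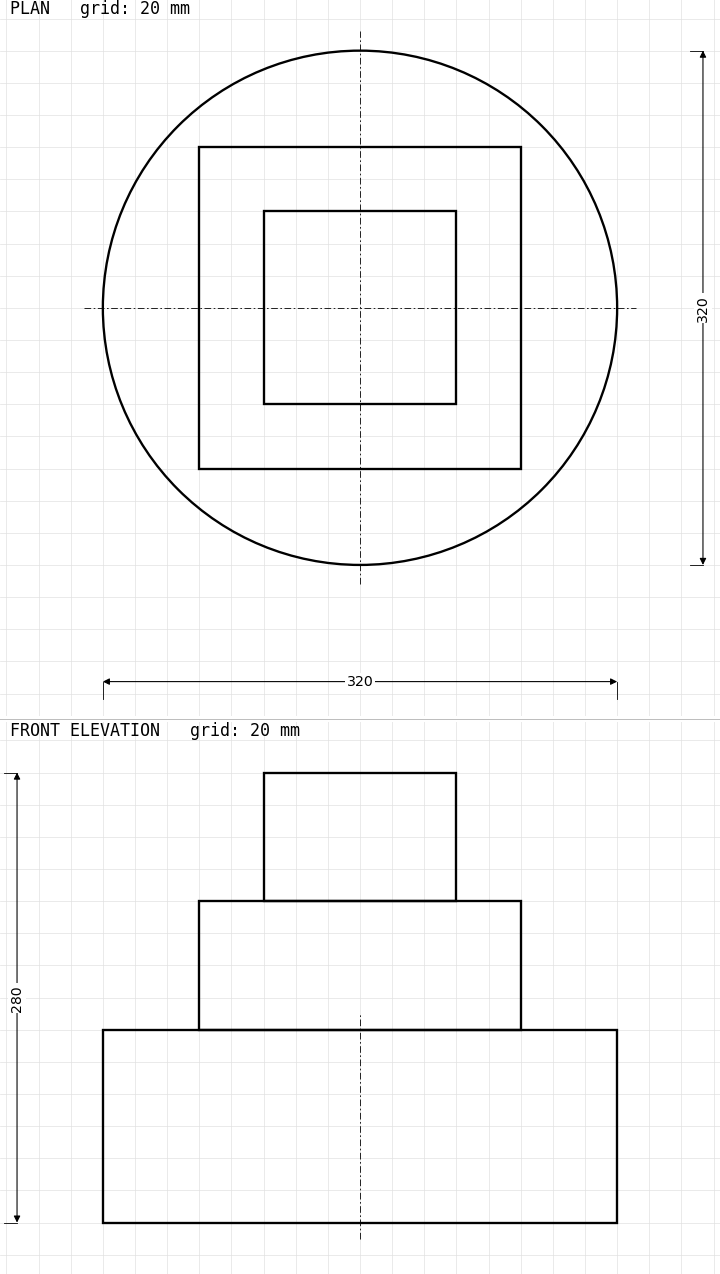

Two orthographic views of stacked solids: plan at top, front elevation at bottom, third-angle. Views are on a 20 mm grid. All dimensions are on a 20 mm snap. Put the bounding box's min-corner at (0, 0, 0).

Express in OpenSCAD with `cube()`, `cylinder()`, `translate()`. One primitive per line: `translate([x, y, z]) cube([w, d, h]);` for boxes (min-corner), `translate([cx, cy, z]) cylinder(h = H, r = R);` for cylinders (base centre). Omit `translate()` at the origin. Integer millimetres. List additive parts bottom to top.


translate([160, 160, 0]) cylinder(h = 120, r = 160);
translate([60, 60, 120]) cube([200, 200, 80]);
translate([100, 100, 200]) cube([120, 120, 80]);


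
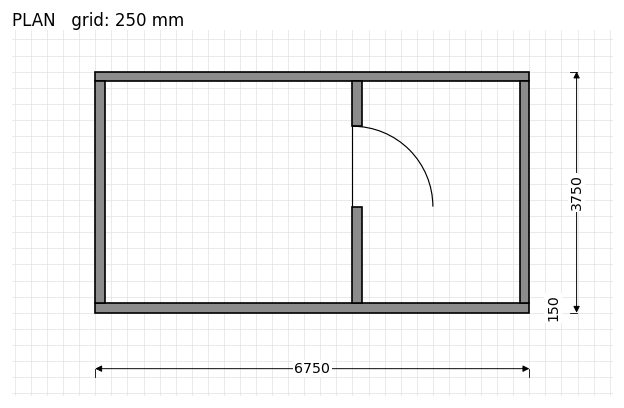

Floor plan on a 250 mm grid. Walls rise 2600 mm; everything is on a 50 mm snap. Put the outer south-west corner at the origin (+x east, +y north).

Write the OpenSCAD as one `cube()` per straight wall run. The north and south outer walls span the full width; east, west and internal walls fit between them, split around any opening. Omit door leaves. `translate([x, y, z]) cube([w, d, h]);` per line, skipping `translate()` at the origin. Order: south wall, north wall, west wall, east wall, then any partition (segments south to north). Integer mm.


cube([6750, 150, 2600]);
translate([0, 3600, 0]) cube([6750, 150, 2600]);
translate([0, 150, 0]) cube([150, 3450, 2600]);
translate([6600, 150, 0]) cube([150, 3450, 2600]);
translate([4000, 150, 0]) cube([150, 1500, 2600]);
translate([4000, 2900, 0]) cube([150, 700, 2600]);
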